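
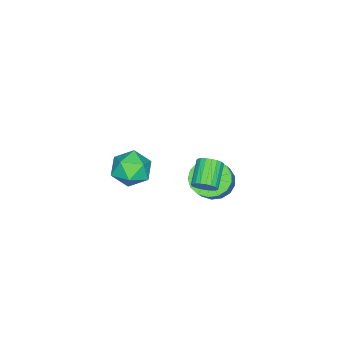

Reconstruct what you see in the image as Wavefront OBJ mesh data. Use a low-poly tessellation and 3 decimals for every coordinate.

v -2.213 -2.202 -1.792
v -1.262 -1.868 -2.293
v -1.518 -3.872 -1.587
v -0.567 -3.538 -2.088
v -0.834 -3.145 -1.068
v -1.264 -2.113 -1.195
v -1.516 -3.627 -2.685
v -1.946 -2.595 -2.812
v -0.832 -2.749 -2.845
v -0.41 -2.451 -1.845
v -2.37 -3.289 -2.035
v -1.948 -2.991 -1.035
v -3.67 0.475 -3.46
v -2.9 0.735 -4.156
v -1.859 1.024 -2.896
v -2.63 0.765 -2.2
v -3.136 1.18 -4.063
v -2.095 1.469 -2.803
v -3.495 1.463 -3.832
v -2.454 1.753 -2.572
v -3.894 1.52 -3.516
v -2.853 1.81 -2.256
v -4.241 1.338 -3.187
v -3.2 1.627 -1.927
v -4.458 0.958 -2.92
v -3.417 1.248 -1.66
v -4.495 0.468 -2.778
v -3.454 0.757 -1.517
v -4.342 -0.021 -2.791
v -3.301 0.268 -1.531
v -4.036 -0.396 -2.958
v -2.995 -0.107 -1.698
v -3.646 -0.572 -3.24
v -2.605 -0.282 -1.98
v -3.262 -0.507 -3.572
v -2.221 -0.218 -2.312
v -2.971 -0.218 -3.879
v -1.93 0.072 -2.619
v -2.84 0.231 -4.089
v -1.8 0.52 -2.829
v 2.388 2.914 2.512
v 2.662 3.11 3.032
v 1.506 2.823 3.749
v 1.232 2.626 3.228
v 2.553 3.327 2.944
v 1.397 3.039 3.66
v 2.416 3.472 2.78
v 1.26 3.184 3.497
v 2.274 3.52 2.571
v 1.118 3.233 3.288
v 2.152 3.464 2.351
v 0.996 3.177 3.068
v 2.07 3.313 2.159
v 0.914 3.025 2.876
v 2.043 3.092 2.028
v 0.888 2.805 2.745
v 2.076 2.841 1.98
v 0.921 2.554 2.697
v 2.163 2.602 2.025
v 1.008 2.315 2.742
v 2.289 2.417 2.153
v 1.133 2.13 2.87
v 2.432 2.318 2.344
v 1.276 2.031 3.061
v 2.567 2.322 2.563
v 1.411 2.035 3.28
v 2.671 2.429 2.774
v 1.515 2.141 3.491
v 2.726 2.619 2.939
v 1.571 2.331 3.656
v 2.723 2.86 3.03
v 1.567 2.572 3.747
f 1 12 6
f 1 6 2
f 1 2 8
f 1 8 11
f 1 11 12
f 2 6 10
f 6 12 5
f 12 11 3
f 11 8 7
f 8 2 9
f 4 10 5
f 4 5 3
f 4 3 7
f 4 7 9
f 4 9 10
f 5 10 6
f 3 5 12
f 7 3 11
f 9 7 8
f 10 9 2
f 14 13 17
f 14 17 15
f 15 17 18
f 15 18 16
f 17 13 19
f 17 19 18
f 18 19 20
f 18 20 16
f 19 13 21
f 19 21 20
f 20 21 22
f 20 22 16
f 21 13 23
f 21 23 22
f 22 23 24
f 22 24 16
f 23 13 25
f 23 25 24
f 24 25 26
f 24 26 16
f 25 13 27
f 25 27 26
f 26 27 28
f 26 28 16
f 27 13 29
f 27 29 28
f 28 29 30
f 28 30 16
f 29 13 31
f 29 31 30
f 30 31 32
f 30 32 16
f 31 13 33
f 31 33 32
f 32 33 34
f 32 34 16
f 33 13 35
f 33 35 34
f 34 35 36
f 34 36 16
f 35 13 37
f 35 37 36
f 36 37 38
f 36 38 16
f 37 13 39
f 37 39 38
f 38 39 40
f 38 40 16
f 39 13 14
f 39 14 40
f 40 14 15
f 40 15 16
f 42 41 45
f 42 45 43
f 43 45 46
f 43 46 44
f 45 41 47
f 45 47 46
f 46 47 48
f 46 48 44
f 47 41 49
f 47 49 48
f 48 49 50
f 48 50 44
f 49 41 51
f 49 51 50
f 50 51 52
f 50 52 44
f 51 41 53
f 51 53 52
f 52 53 54
f 52 54 44
f 53 41 55
f 53 55 54
f 54 55 56
f 54 56 44
f 55 41 57
f 55 57 56
f 56 57 58
f 56 58 44
f 57 41 59
f 57 59 58
f 58 59 60
f 58 60 44
f 59 41 61
f 59 61 60
f 60 61 62
f 60 62 44
f 61 41 63
f 61 63 62
f 62 63 64
f 62 64 44
f 63 41 65
f 63 65 64
f 64 65 66
f 64 66 44
f 65 41 67
f 65 67 66
f 66 67 68
f 66 68 44
f 67 41 69
f 67 69 68
f 68 69 70
f 68 70 44
f 69 41 71
f 69 71 70
f 70 71 72
f 70 72 44
f 71 41 42
f 71 42 72
f 72 42 43
f 72 43 44



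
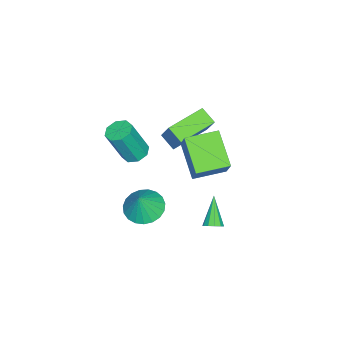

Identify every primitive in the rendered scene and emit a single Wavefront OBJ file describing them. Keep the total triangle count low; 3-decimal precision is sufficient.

v 1.297 4.257 0.89
v 0.005 3.176 2.092
v 2.31 4.819 2.483
v 1.018 3.737 3.686
v 2.302 2.883 0.734
v 1.01 1.801 1.937
v 3.315 3.444 2.328
v 2.023 2.363 3.53
v 1.023 3.529 -4.165
v 1.337 3.727 -3.773
v -0.203 3.111 -2.975
v 1.144 3.975 -3.885
v 0.904 4.053 -4.104
v 0.71 3.931 -4.346
v 0.636 3.655 -4.52
v 0.709 3.332 -4.558
v 0.903 3.084 -4.446
v 1.142 3.006 -4.227
v 1.336 3.128 -3.985
v 1.41 3.403 -3.811
v 3.652 0.922 -0.931
v 4.476 0.427 -1.329
v 4.268 0.898 0.371
v 4.589 0.842 -1.375
v 4.541 1.271 -1.344
v 4.339 1.639 -1.242
v 4.018 1.883 -1.086
v 3.634 1.962 -0.903
v 3.253 1.86 -0.725
v 2.941 1.596 -0.582
v 2.753 1.216 -0.5
v 2.719 0.785 -0.493
v 2.848 0.377 -0.561
v 3.115 0.064 -0.693
v 3.475 -0.101 -0.866
v 3.866 -0.089 -1.051
v 4.22 0.098 -1.214
v 0.785 -0.674 0.21
v 1.401 -0.265 0.179
v 1.932 -0.918 2.18
v 1.315 -1.326 2.21
v 0.961 0.022 0.39
v 1.492 -0.631 2.39
v 0.417 -0.098 0.495
v 0.948 -0.751 2.495
v 0.089 -0.555 0.433
v 0.62 -1.208 2.433
v 0.168 -1.082 0.24
v 0.699 -1.735 2.241
v 0.608 -1.369 0.03
v 1.139 -2.022 2.03
v 1.152 -1.249 -0.075
v 1.683 -1.902 1.925
v 1.48 -0.792 -0.013
v 2.011 -1.445 1.987
v -3.011 1.672 -0.573
v -3.387 0.872 -0.025
v -2.291 2.355 0.916
v -2.666 1.555 1.465
v -1.194 0.565 -0.945
v -1.569 -0.235 -0.396
v -0.473 1.248 0.545
v -0.849 0.448 1.093
f 2 4 1
f 5 2 1
f 1 4 3
f 3 5 1
f 2 8 4
f 6 2 5
f 6 8 2
f 4 8 3
f 7 5 3
f 3 8 7
f 7 6 5
f 8 6 7
f 10 9 12
f 10 12 11
f 12 9 13
f 12 13 11
f 13 9 14
f 13 14 11
f 14 9 15
f 14 15 11
f 15 9 16
f 15 16 11
f 16 9 17
f 16 17 11
f 17 9 18
f 17 18 11
f 18 9 19
f 18 19 11
f 19 9 20
f 19 20 11
f 20 9 10
f 20 10 11
f 22 21 24
f 22 24 23
f 24 21 25
f 24 25 23
f 25 21 26
f 25 26 23
f 26 21 27
f 26 27 23
f 27 21 28
f 27 28 23
f 28 21 29
f 28 29 23
f 29 21 30
f 29 30 23
f 30 21 31
f 30 31 23
f 31 21 32
f 31 32 23
f 32 21 33
f 32 33 23
f 33 21 34
f 33 34 23
f 34 21 35
f 34 35 23
f 35 21 36
f 35 36 23
f 36 21 37
f 36 37 23
f 37 21 22
f 37 22 23
f 39 38 42
f 39 42 40
f 40 42 43
f 40 43 41
f 42 38 44
f 42 44 43
f 43 44 45
f 43 45 41
f 44 38 46
f 44 46 45
f 45 46 47
f 45 47 41
f 46 38 48
f 46 48 47
f 47 48 49
f 47 49 41
f 48 38 50
f 48 50 49
f 49 50 51
f 49 51 41
f 50 38 52
f 50 52 51
f 51 52 53
f 51 53 41
f 52 38 54
f 52 54 53
f 53 54 55
f 53 55 41
f 54 38 39
f 54 39 55
f 55 39 40
f 55 40 41
f 57 59 56
f 60 57 56
f 56 59 58
f 58 60 56
f 57 63 59
f 61 57 60
f 61 63 57
f 59 63 58
f 62 60 58
f 58 63 62
f 62 61 60
f 63 61 62



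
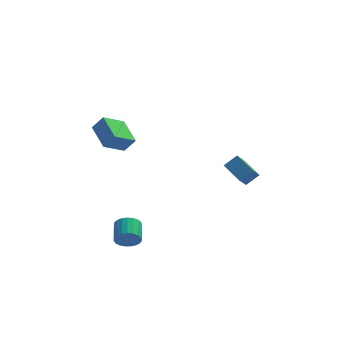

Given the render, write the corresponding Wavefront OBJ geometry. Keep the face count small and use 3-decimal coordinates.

v -2.771 -4.297 -3.94
v -2.368 -4.057 -4.474
v -2.447 -2.944 -4.034
v -2.849 -3.183 -3.5
v -2.64 -4.032 -4.586
v -2.719 -2.919 -4.146
v -2.935 -4.053 -4.586
v -3.014 -2.939 -4.146
v -3.201 -4.116 -4.475
v -3.28 -3.002 -4.035
v -3.393 -4.21 -4.271
v -3.472 -3.096 -3.831
v -3.477 -4.319 -4.01
v -3.556 -3.206 -3.57
v -3.439 -4.424 -3.737
v -3.518 -3.311 -3.297
v -3.285 -4.508 -3.499
v -3.364 -3.394 -3.059
v -3.043 -4.554 -3.337
v -3.122 -3.441 -2.897
v -2.753 -4.557 -3.279
v -2.832 -3.443 -2.839
v -2.467 -4.514 -3.336
v -2.545 -3.4 -2.896
v -2.233 -4.434 -3.497
v -2.311 -3.32 -3.057
v -2.092 -4.33 -3.735
v -2.17 -3.216 -3.295
v -2.068 -4.22 -4.008
v -2.147 -3.106 -3.568
v -2.166 -4.124 -4.27
v -2.245 -3.01 -3.83
v -4.165 -1.697 1.324
v -3.575 -1.73 2.093
v -4.876 -0.278 1.932
v -4.286 -0.311 2.701
v -3.174 -0.889 0.599
v -2.584 -0.922 1.368
v -3.885 0.53 1.207
v -3.295 0.497 1.976
v 1.835 3.346 -2.858
v 2.54 3.632 -2.239
v 2.194 3.849 -3.499
v 2.899 4.135 -2.88
v 2.701 2.165 -3.3
v 3.406 2.451 -2.681
v 3.06 2.668 -3.941
v 3.765 2.954 -3.322
f 2 1 5
f 2 5 3
f 3 5 6
f 3 6 4
f 5 1 7
f 5 7 6
f 6 7 8
f 6 8 4
f 7 1 9
f 7 9 8
f 8 9 10
f 8 10 4
f 9 1 11
f 9 11 10
f 10 11 12
f 10 12 4
f 11 1 13
f 11 13 12
f 12 13 14
f 12 14 4
f 13 1 15
f 13 15 14
f 14 15 16
f 14 16 4
f 15 1 17
f 15 17 16
f 16 17 18
f 16 18 4
f 17 1 19
f 17 19 18
f 18 19 20
f 18 20 4
f 19 1 21
f 19 21 20
f 20 21 22
f 20 22 4
f 21 1 23
f 21 23 22
f 22 23 24
f 22 24 4
f 23 1 25
f 23 25 24
f 24 25 26
f 24 26 4
f 25 1 27
f 25 27 26
f 26 27 28
f 26 28 4
f 27 1 29
f 27 29 28
f 28 29 30
f 28 30 4
f 29 1 31
f 29 31 30
f 30 31 32
f 30 32 4
f 31 1 2
f 31 2 32
f 32 2 3
f 32 3 4
f 34 36 33
f 37 34 33
f 33 36 35
f 35 37 33
f 34 40 36
f 38 34 37
f 38 40 34
f 36 40 35
f 39 37 35
f 35 40 39
f 39 38 37
f 40 38 39
f 42 44 41
f 45 42 41
f 41 44 43
f 43 45 41
f 42 48 44
f 46 42 45
f 46 48 42
f 44 48 43
f 47 45 43
f 43 48 47
f 47 46 45
f 48 46 47



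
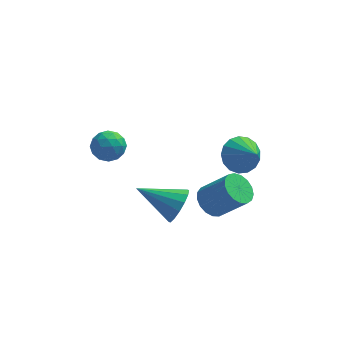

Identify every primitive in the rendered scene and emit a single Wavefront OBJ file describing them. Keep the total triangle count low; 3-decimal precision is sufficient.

v 0.813 -1.192 -4.098
v 1.469 -1.029 -4.661
v 2.722 -1.385 -3.306
v 2.067 -1.548 -2.742
v 1.389 -0.653 -4.488
v 2.642 -1.009 -3.133
v 1.177 -0.401 -4.226
v 2.43 -0.757 -2.871
v 0.882 -0.33 -3.934
v 2.135 -0.686 -2.579
v 0.571 -0.457 -3.68
v 1.824 -0.813 -2.325
v 0.315 -0.752 -3.521
v 1.568 -1.108 -2.166
v 0.174 -1.147 -3.495
v 1.427 -1.503 -2.139
v 0.179 -1.554 -3.606
v 1.432 -1.91 -2.251
v 0.33 -1.877 -3.83
v 1.583 -2.233 -2.475
v 0.591 -2.043 -4.116
v 1.844 -2.399 -2.76
v 0.903 -2.015 -4.397
v 2.157 -2.371 -3.042
v 1.195 -1.798 -4.61
v 2.448 -2.154 -3.254
v 1.399 -1.442 -4.705
v 2.652 -1.798 -3.35
v -4.164 -1.501 -0.496
v -3.777 -0.927 0.017
v -3.743 -2.533 0.343
v -3.356 -1.959 0.856
v -4.216 -1.986 0.811
v -4.477 -1.348 0.293
v -3.043 -2.112 0.067
v -3.304 -1.474 -0.451
v -3.084 -1.304 0.365
v -3.809 -1.226 0.825
v -3.711 -2.234 -0.465
v -4.436 -2.156 -0.005
v -4.008 -1.123 -0.313
v -3.512 -2.337 0.673
v -4.018 -2.353 0.647
v -3.791 -2.015 0.948
v -4.419 -1.371 -0.151
v -4.191 -1.033 0.151
v -4.45 -1.656 0.618
v -3.329 -2.427 0.209
v -3.101 -2.089 0.511
v -3.729 -1.445 -0.588
v -3.502 -1.107 -0.287
v -3.07 -1.804 -0.258
v -3.373 -1.007 0.193
v -3.125 -1.614 0.686
v -2.941 -1.704 0.222
v -3.095 -1.329 -0.082
v -3.799 -0.961 0.463
v -3.551 -1.568 0.956
v -4.057 -1.584 0.93
v -4.21 -1.209 0.625
v -3.392 -1.183 0.668
v -3.969 -1.892 -0.596
v -3.721 -2.499 -0.103
v -3.31 -2.251 -0.265
v -3.463 -1.876 -0.57
v -4.395 -1.846 -0.326
v -4.147 -2.453 0.167
v -4.425 -2.131 0.442
v -4.579 -1.756 0.138
v -4.128 -2.277 -0.308
v 2.082 1.612 -3.132
v 2.758 2.354 -2.858
v 2.838 0.568 -2.168
v 2.391 2.397 -2.524
v 1.954 2.261 -2.329
v 1.546 1.976 -2.318
v 1.261 1.607 -2.494
v 1.164 1.24 -2.816
v 1.277 0.958 -3.21
v 1.575 0.826 -3.587
v 1.989 0.874 -3.859
v 2.424 1.092 -3.965
v 2.781 1.428 -3.88
v 2.978 1.807 -3.623
v 2.97 2.141 -3.255
v -0.551 -3.324 -2.491
v -0.125 -2.901 -1.728
v -2.449 -3.036 -1.589
v -0.22 -2.526 -2.048
v -0.404 -2.365 -2.487
v -0.628 -2.461 -2.926
v -0.83 -2.787 -3.249
v -0.958 -3.258 -3.369
v -0.977 -3.746 -3.253
v -0.882 -4.121 -2.933
v -0.698 -4.283 -2.494
v -0.475 -4.187 -2.055
v -0.272 -3.86 -1.732
v -0.144 -3.39 -1.613
f 2 1 5
f 2 5 3
f 3 5 6
f 3 6 4
f 5 1 7
f 5 7 6
f 6 7 8
f 6 8 4
f 7 1 9
f 7 9 8
f 8 9 10
f 8 10 4
f 9 1 11
f 9 11 10
f 10 11 12
f 10 12 4
f 11 1 13
f 11 13 12
f 12 13 14
f 12 14 4
f 13 1 15
f 13 15 14
f 14 15 16
f 14 16 4
f 15 1 17
f 15 17 16
f 16 17 18
f 16 18 4
f 17 1 19
f 17 19 18
f 18 19 20
f 18 20 4
f 19 1 21
f 19 21 20
f 20 21 22
f 20 22 4
f 21 1 23
f 21 23 22
f 22 23 24
f 22 24 4
f 23 1 25
f 23 25 24
f 24 25 26
f 24 26 4
f 25 1 27
f 25 27 26
f 26 27 28
f 26 28 4
f 27 1 2
f 27 2 28
f 28 2 3
f 28 3 4
f 29 66 45
f 66 40 69
f 45 69 34
f 66 69 45
f 29 45 41
f 45 34 46
f 41 46 30
f 45 46 41
f 29 41 50
f 41 30 51
f 50 51 36
f 41 51 50
f 29 50 62
f 50 36 65
f 62 65 39
f 50 65 62
f 29 62 66
f 62 39 70
f 66 70 40
f 62 70 66
f 30 46 57
f 46 34 60
f 57 60 38
f 46 60 57
f 34 69 47
f 69 40 68
f 47 68 33
f 69 68 47
f 40 70 67
f 70 39 63
f 67 63 31
f 70 63 67
f 39 65 64
f 65 36 52
f 64 52 35
f 65 52 64
f 36 51 56
f 51 30 53
f 56 53 37
f 51 53 56
f 32 58 44
f 58 38 59
f 44 59 33
f 58 59 44
f 32 44 42
f 44 33 43
f 42 43 31
f 44 43 42
f 32 42 49
f 42 31 48
f 49 48 35
f 42 48 49
f 32 49 54
f 49 35 55
f 54 55 37
f 49 55 54
f 32 54 58
f 54 37 61
f 58 61 38
f 54 61 58
f 33 59 47
f 59 38 60
f 47 60 34
f 59 60 47
f 31 43 67
f 43 33 68
f 67 68 40
f 43 68 67
f 35 48 64
f 48 31 63
f 64 63 39
f 48 63 64
f 37 55 56
f 55 35 52
f 56 52 36
f 55 52 56
f 38 61 57
f 61 37 53
f 57 53 30
f 61 53 57
f 72 71 74
f 72 74 73
f 74 71 75
f 74 75 73
f 75 71 76
f 75 76 73
f 76 71 77
f 76 77 73
f 77 71 78
f 77 78 73
f 78 71 79
f 78 79 73
f 79 71 80
f 79 80 73
f 80 71 81
f 80 81 73
f 81 71 82
f 81 82 73
f 82 71 83
f 82 83 73
f 83 71 84
f 83 84 73
f 84 71 85
f 84 85 73
f 85 71 72
f 85 72 73
f 87 86 89
f 87 89 88
f 89 86 90
f 89 90 88
f 90 86 91
f 90 91 88
f 91 86 92
f 91 92 88
f 92 86 93
f 92 93 88
f 93 86 94
f 93 94 88
f 94 86 95
f 94 95 88
f 95 86 96
f 95 96 88
f 96 86 97
f 96 97 88
f 97 86 98
f 97 98 88
f 98 86 99
f 98 99 88
f 99 86 87
f 99 87 88



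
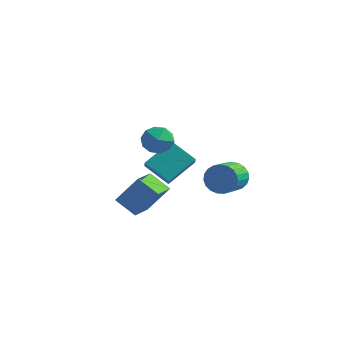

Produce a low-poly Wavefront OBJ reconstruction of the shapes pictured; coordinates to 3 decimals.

v 1.282 1.041 -1.863
v 1.828 1.342 -1.187
v 1.945 -0.139 -0.621
v 1.398 -0.441 -1.297
v 1.481 1.375 -1.03
v 1.598 -0.106 -0.463
v 1.1 1.35 -1.016
v 1.216 -0.131 -0.45
v 0.75 1.272 -1.149
v 0.866 -0.209 -0.583
v 0.492 1.153 -1.406
v 0.608 -0.328 -0.839
v 0.37 1.016 -1.741
v 0.487 -0.465 -1.175
v 0.406 0.882 -2.098
v 0.523 -0.599 -1.531
v 0.594 0.776 -2.414
v 0.71 -0.705 -1.847
v 0.9 0.715 -2.635
v 1.017 -0.766 -2.068
v 1.273 0.711 -2.722
v 1.389 -0.77 -2.156
v 1.647 0.764 -2.661
v 1.763 -0.717 -2.095
v 1.957 0.865 -2.462
v 2.074 -0.617 -1.896
v 2.152 0.996 -2.16
v 2.268 -0.486 -1.593
v 2.195 1.134 -1.806
v 2.312 -0.347 -1.239
v 2.081 1.257 -1.462
v 2.197 -0.224 -0.895
v -2.16 -4.686 -1.623
v -1.205 -4.101 -0.151
v -2.385 -3.103 -2.106
v -1.43 -2.518 -0.633
v -1.01 -4.742 -2.347
v -0.055 -4.157 -0.874
v -1.235 -3.159 -2.829
v -0.28 -2.574 -1.357
v -1.122 -1.125 0.496
v -0.655 -1.453 1.303
v -2.525 -1.547 1.137
v -2.058 -1.875 1.944
v -2.089 -0.906 1.751
v -1.222 -0.645 1.354
v -1.958 -2.355 1.086
v -1.091 -2.094 0.689
v -1.171 -2.213 1.667
v -1.253 -1.318 2.078
v -1.927 -1.682 0.362
v -2.009 -0.787 0.773
v -3.001 2.112 -4.181
v -4.47 2.156 -3.231
v -2.25 3.638 -3.091
v -3.719 3.682 -2.141
v -2.581 1.418 -3.499
v -4.05 1.462 -2.549
v -1.83 2.944 -2.409
v -3.299 2.988 -1.459
f 2 1 5
f 2 5 3
f 3 5 6
f 3 6 4
f 5 1 7
f 5 7 6
f 6 7 8
f 6 8 4
f 7 1 9
f 7 9 8
f 8 9 10
f 8 10 4
f 9 1 11
f 9 11 10
f 10 11 12
f 10 12 4
f 11 1 13
f 11 13 12
f 12 13 14
f 12 14 4
f 13 1 15
f 13 15 14
f 14 15 16
f 14 16 4
f 15 1 17
f 15 17 16
f 16 17 18
f 16 18 4
f 17 1 19
f 17 19 18
f 18 19 20
f 18 20 4
f 19 1 21
f 19 21 20
f 20 21 22
f 20 22 4
f 21 1 23
f 21 23 22
f 22 23 24
f 22 24 4
f 23 1 25
f 23 25 24
f 24 25 26
f 24 26 4
f 25 1 27
f 25 27 26
f 26 27 28
f 26 28 4
f 27 1 29
f 27 29 28
f 28 29 30
f 28 30 4
f 29 1 31
f 29 31 30
f 30 31 32
f 30 32 4
f 31 1 2
f 31 2 32
f 32 2 3
f 32 3 4
f 34 36 33
f 37 34 33
f 33 36 35
f 35 37 33
f 34 40 36
f 38 34 37
f 38 40 34
f 36 40 35
f 39 37 35
f 35 40 39
f 39 38 37
f 40 38 39
f 41 52 46
f 41 46 42
f 41 42 48
f 41 48 51
f 41 51 52
f 42 46 50
f 46 52 45
f 52 51 43
f 51 48 47
f 48 42 49
f 44 50 45
f 44 45 43
f 44 43 47
f 44 47 49
f 44 49 50
f 45 50 46
f 43 45 52
f 47 43 51
f 49 47 48
f 50 49 42
f 54 56 53
f 57 54 53
f 53 56 55
f 55 57 53
f 54 60 56
f 58 54 57
f 58 60 54
f 56 60 55
f 59 57 55
f 55 60 59
f 59 58 57
f 60 58 59



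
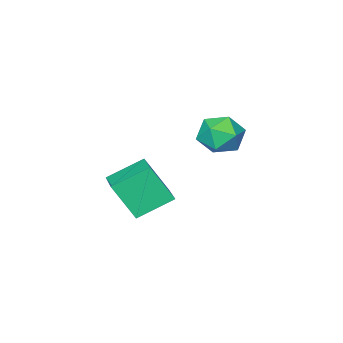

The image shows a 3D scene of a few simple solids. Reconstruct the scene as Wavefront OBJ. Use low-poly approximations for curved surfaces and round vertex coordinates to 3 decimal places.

v -0.142 2.989 0.046
v -1.265 3.506 0.703
v 0.61 4.163 0.407
v -0.513 4.68 1.064
v 0.293 2.32 1.316
v -0.83 2.837 1.973
v 1.045 3.494 1.677
v -0.078 4.011 2.334
v -3.423 4.24 2.676
v -2.874 3.626 2.93
v -4.086 3.314 1.87
v -3.537 2.7 2.124
v -4.108 3.025 2.682
v -3.698 3.597 3.18
v -3.262 3.343 1.62
v -2.852 3.915 2.118
v -2.774 3.072 2.276
v -3.297 2.874 2.933
v -3.663 4.066 1.867
v -4.186 3.868 2.524
f 2 4 1
f 5 2 1
f 1 4 3
f 3 5 1
f 2 8 4
f 6 2 5
f 6 8 2
f 4 8 3
f 7 5 3
f 3 8 7
f 7 6 5
f 8 6 7
f 9 20 14
f 9 14 10
f 9 10 16
f 9 16 19
f 9 19 20
f 10 14 18
f 14 20 13
f 20 19 11
f 19 16 15
f 16 10 17
f 12 18 13
f 12 13 11
f 12 11 15
f 12 15 17
f 12 17 18
f 13 18 14
f 11 13 20
f 15 11 19
f 17 15 16
f 18 17 10



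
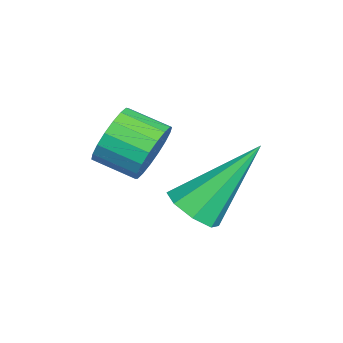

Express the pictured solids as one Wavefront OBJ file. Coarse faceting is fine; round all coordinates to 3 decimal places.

v 1.515 -1.779 -2.179
v 1.913 -1.667 -1.566
v 1.643 -2.569 -1.227
v 1.245 -2.681 -1.841
v 1.617 -1.548 -1.484
v 1.347 -2.45 -1.145
v 1.301 -1.475 -1.54
v 1.031 -2.376 -1.201
v 1.027 -1.462 -1.722
v 0.758 -2.363 -1.384
v 0.85 -1.512 -1.996
v 0.58 -2.413 -1.657
v 0.804 -1.614 -2.305
v 0.535 -2.516 -1.966
v 0.9 -1.75 -2.59
v 0.63 -2.651 -2.251
v 1.117 -1.891 -2.793
v 0.847 -2.793 -2.454
v 1.413 -2.01 -2.875
v 1.143 -2.912 -2.536
v 1.729 -2.084 -2.819
v 1.459 -2.985 -2.48
v 2.002 -2.097 -2.636
v 1.733 -2.998 -2.298
v 2.18 -2.047 -2.363
v 1.91 -2.948 -2.024
v 2.225 -1.944 -2.054
v 1.956 -2.846 -1.715
v 2.13 -1.809 -1.769
v 1.86 -2.71 -1.43
v 1.937 -0.97 -3.516
v 2.328 -1.311 -3.092
v 1.363 0.33 -1.944
v 2.577 -0.925 -3.32
v 2.45 -0.565 -3.664
v 2.024 -0.443 -3.921
v 1.547 -0.629 -3.941
v 1.298 -1.015 -3.712
v 1.424 -1.375 -3.369
v 1.851 -1.497 -3.112
f 2 1 5
f 2 5 3
f 3 5 6
f 3 6 4
f 5 1 7
f 5 7 6
f 6 7 8
f 6 8 4
f 7 1 9
f 7 9 8
f 8 9 10
f 8 10 4
f 9 1 11
f 9 11 10
f 10 11 12
f 10 12 4
f 11 1 13
f 11 13 12
f 12 13 14
f 12 14 4
f 13 1 15
f 13 15 14
f 14 15 16
f 14 16 4
f 15 1 17
f 15 17 16
f 16 17 18
f 16 18 4
f 17 1 19
f 17 19 18
f 18 19 20
f 18 20 4
f 19 1 21
f 19 21 20
f 20 21 22
f 20 22 4
f 21 1 23
f 21 23 22
f 22 23 24
f 22 24 4
f 23 1 25
f 23 25 24
f 24 25 26
f 24 26 4
f 25 1 27
f 25 27 26
f 26 27 28
f 26 28 4
f 27 1 29
f 27 29 28
f 28 29 30
f 28 30 4
f 29 1 2
f 29 2 30
f 30 2 3
f 30 3 4
f 32 31 34
f 32 34 33
f 34 31 35
f 34 35 33
f 35 31 36
f 35 36 33
f 36 31 37
f 36 37 33
f 37 31 38
f 37 38 33
f 38 31 39
f 38 39 33
f 39 31 40
f 39 40 33
f 40 31 32
f 40 32 33



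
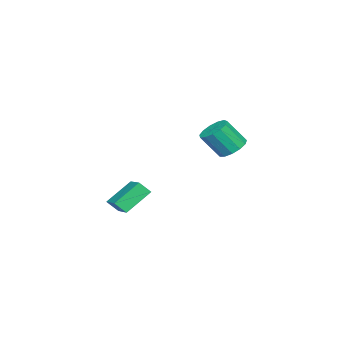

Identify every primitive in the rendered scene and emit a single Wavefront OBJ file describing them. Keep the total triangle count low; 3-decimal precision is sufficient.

v -3.632 3.238 0.434
v -3.086 2.754 -0.076
v -2.601 1.858 1.297
v -3.148 2.342 1.806
v -2.818 3.146 0.086
v -2.333 2.25 1.459
v -2.809 3.568 0.358
v -2.324 2.671 1.731
v -3.061 3.884 0.654
v -2.576 2.988 2.027
v -3.495 3.996 0.88
v -3.01 3.099 2.253
v -3.972 3.867 0.964
v -3.487 2.97 2.337
v -4.341 3.539 0.88
v -3.857 2.642 2.253
v -4.486 3.115 0.654
v -4.001 2.218 2.027
v -4.359 2.73 0.358
v -3.874 1.833 1.731
v -4.002 2.507 0.086
v -3.517 1.61 1.459
v -3.527 2.516 -0.075
v -3.042 1.619 1.297
v 1.328 0.499 -1.269
v 1.542 -0.054 -0.659
v 2.562 1.569 -0.731
v 2.776 1.017 -0.122
v 2.484 -0.277 -2.378
v 2.698 -0.829 -1.769
v 3.718 0.794 -1.841
v 3.932 0.241 -1.231
f 2 1 5
f 2 5 3
f 3 5 6
f 3 6 4
f 5 1 7
f 5 7 6
f 6 7 8
f 6 8 4
f 7 1 9
f 7 9 8
f 8 9 10
f 8 10 4
f 9 1 11
f 9 11 10
f 10 11 12
f 10 12 4
f 11 1 13
f 11 13 12
f 12 13 14
f 12 14 4
f 13 1 15
f 13 15 14
f 14 15 16
f 14 16 4
f 15 1 17
f 15 17 16
f 16 17 18
f 16 18 4
f 17 1 19
f 17 19 18
f 18 19 20
f 18 20 4
f 19 1 21
f 19 21 20
f 20 21 22
f 20 22 4
f 21 1 23
f 21 23 22
f 22 23 24
f 22 24 4
f 23 1 2
f 23 2 24
f 24 2 3
f 24 3 4
f 26 28 25
f 29 26 25
f 25 28 27
f 27 29 25
f 26 32 28
f 30 26 29
f 30 32 26
f 28 32 27
f 31 29 27
f 27 32 31
f 31 30 29
f 32 30 31



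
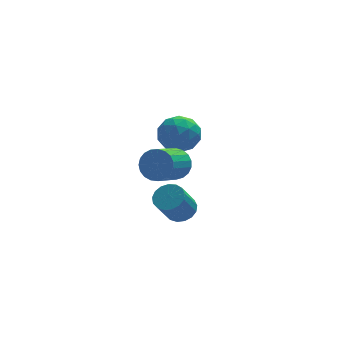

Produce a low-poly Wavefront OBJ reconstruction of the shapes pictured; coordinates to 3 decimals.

v -0.1 -2.583 0.085
v 0.508 -2.447 0.464
v -0.152 -3.04 1.735
v -0.76 -3.177 1.355
v 0.319 -2.155 0.502
v -0.341 -2.749 1.773
v 0.034 -1.962 0.444
v -0.626 -2.556 1.715
v -0.282 -1.911 0.304
v -0.942 -2.505 1.575
v -0.556 -2.014 0.113
v -1.216 -2.608 1.384
v -0.726 -2.248 -0.084
v -1.386 -2.841 1.187
v -0.752 -2.558 -0.242
v -1.412 -3.151 1.029
v -0.629 -2.874 -0.326
v -1.289 -3.467 0.945
v -0.385 -3.124 -0.315
v -1.045 -3.717 0.955
v -0.075 -3.249 -0.213
v -0.735 -3.843 1.057
v 0.229 -3.222 -0.043
v -0.431 -3.816 1.228
v 0.457 -3.049 0.157
v -0.203 -3.643 1.427
v 0.558 -2.769 0.34
v -0.102 -3.363 1.61
v 0.315 3.244 1.669
v 1.339 3.209 1.951
v 0.461 1.691 0.949
v 1.485 1.656 1.231
v 0.727 1.604 1.973
v 0.637 2.563 2.418
v 1.163 2.337 0.482
v 1.073 3.296 0.927
v 1.863 2.648 1.217
v 1.593 2.195 2.139
v 0.207 2.705 0.761
v -0.063 2.252 1.683
v 0.814 3.363 1.874
v 0.986 1.537 1.026
v 0.54 1.506 1.463
v 1.142 1.486 1.629
v 0.402 2.983 2.148
v 1.003 2.963 2.314
v 0.644 2.019 2.327
v 0.797 1.937 0.586
v 1.398 1.917 0.752
v 0.658 3.414 1.271
v 1.26 3.394 1.437
v 1.156 2.881 0.573
v 1.724 3.013 1.608
v 1.809 2.1 1.184
v 1.621 2.5 0.744
v 1.568 3.064 1.006
v 1.565 2.747 2.15
v 1.651 1.834 1.726
v 1.206 1.803 2.163
v 1.153 2.367 2.424
v 1.873 2.417 1.718
v 0.149 3.066 1.174
v 0.235 2.153 0.75
v 0.647 2.533 0.476
v 0.594 3.097 0.737
v -0.009 2.8 1.716
v 0.076 1.887 1.292
v 0.232 1.836 1.894
v 0.179 2.4 2.156
v -0.073 2.483 1.182
v 0.201 0.2 1.05
v 0.794 0.069 1.645
v -0.228 -1.012 2.425
v -0.821 -0.88 1.83
v 0.612 0.34 1.781
v -0.41 -0.741 2.561
v 0.359 0.586 1.791
v -0.663 -0.495 2.571
v 0.078 0.766 1.672
v -0.944 -0.315 2.453
v -0.181 0.848 1.447
v -1.203 -0.233 2.227
v -0.374 0.818 1.152
v -1.396 -0.263 1.932
v -0.468 0.681 0.84
v -1.49 -0.4 1.62
v -0.446 0.461 0.564
v -1.468 -0.62 1.344
v -0.312 0.196 0.372
v -1.334 -0.885 1.152
v -0.089 -0.068 0.297
v -1.112 -1.149 1.078
v 0.183 -0.286 0.353
v -0.839 -1.367 1.133
v 0.459 -0.42 0.529
v -0.563 -1.501 1.309
v 0.69 -0.446 0.795
v -0.332 -1.527 1.575
v 0.837 -0.361 1.105
v -0.185 -1.442 1.885
v 0.874 -0.179 1.406
v -0.149 -1.26 2.186
f 2 1 5
f 2 5 3
f 3 5 6
f 3 6 4
f 5 1 7
f 5 7 6
f 6 7 8
f 6 8 4
f 7 1 9
f 7 9 8
f 8 9 10
f 8 10 4
f 9 1 11
f 9 11 10
f 10 11 12
f 10 12 4
f 11 1 13
f 11 13 12
f 12 13 14
f 12 14 4
f 13 1 15
f 13 15 14
f 14 15 16
f 14 16 4
f 15 1 17
f 15 17 16
f 16 17 18
f 16 18 4
f 17 1 19
f 17 19 18
f 18 19 20
f 18 20 4
f 19 1 21
f 19 21 20
f 20 21 22
f 20 22 4
f 21 1 23
f 21 23 22
f 22 23 24
f 22 24 4
f 23 1 25
f 23 25 24
f 24 25 26
f 24 26 4
f 25 1 27
f 25 27 26
f 26 27 28
f 26 28 4
f 27 1 2
f 27 2 28
f 28 2 3
f 28 3 4
f 29 66 45
f 66 40 69
f 45 69 34
f 66 69 45
f 29 45 41
f 45 34 46
f 41 46 30
f 45 46 41
f 29 41 50
f 41 30 51
f 50 51 36
f 41 51 50
f 29 50 62
f 50 36 65
f 62 65 39
f 50 65 62
f 29 62 66
f 62 39 70
f 66 70 40
f 62 70 66
f 30 46 57
f 46 34 60
f 57 60 38
f 46 60 57
f 34 69 47
f 69 40 68
f 47 68 33
f 69 68 47
f 40 70 67
f 70 39 63
f 67 63 31
f 70 63 67
f 39 65 64
f 65 36 52
f 64 52 35
f 65 52 64
f 36 51 56
f 51 30 53
f 56 53 37
f 51 53 56
f 32 58 44
f 58 38 59
f 44 59 33
f 58 59 44
f 32 44 42
f 44 33 43
f 42 43 31
f 44 43 42
f 32 42 49
f 42 31 48
f 49 48 35
f 42 48 49
f 32 49 54
f 49 35 55
f 54 55 37
f 49 55 54
f 32 54 58
f 54 37 61
f 58 61 38
f 54 61 58
f 33 59 47
f 59 38 60
f 47 60 34
f 59 60 47
f 31 43 67
f 43 33 68
f 67 68 40
f 43 68 67
f 35 48 64
f 48 31 63
f 64 63 39
f 48 63 64
f 37 55 56
f 55 35 52
f 56 52 36
f 55 52 56
f 38 61 57
f 61 37 53
f 57 53 30
f 61 53 57
f 72 71 75
f 72 75 73
f 73 75 76
f 73 76 74
f 75 71 77
f 75 77 76
f 76 77 78
f 76 78 74
f 77 71 79
f 77 79 78
f 78 79 80
f 78 80 74
f 79 71 81
f 79 81 80
f 80 81 82
f 80 82 74
f 81 71 83
f 81 83 82
f 82 83 84
f 82 84 74
f 83 71 85
f 83 85 84
f 84 85 86
f 84 86 74
f 85 71 87
f 85 87 86
f 86 87 88
f 86 88 74
f 87 71 89
f 87 89 88
f 88 89 90
f 88 90 74
f 89 71 91
f 89 91 90
f 90 91 92
f 90 92 74
f 91 71 93
f 91 93 92
f 92 93 94
f 92 94 74
f 93 71 95
f 93 95 94
f 94 95 96
f 94 96 74
f 95 71 97
f 95 97 96
f 96 97 98
f 96 98 74
f 97 71 99
f 97 99 98
f 98 99 100
f 98 100 74
f 99 71 101
f 99 101 100
f 100 101 102
f 100 102 74
f 101 71 72
f 101 72 102
f 102 72 73
f 102 73 74



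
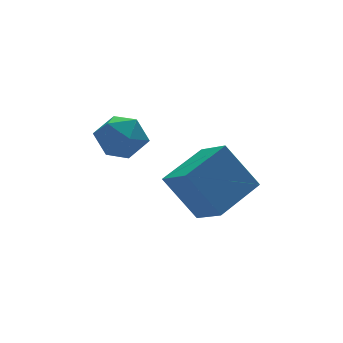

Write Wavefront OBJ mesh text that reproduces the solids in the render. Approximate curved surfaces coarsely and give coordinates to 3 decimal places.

v 0.551 0.631 -1.371
v 1.379 0.288 -1.94
v -0.459 -0.528 -2.14
v 0.369 -0.871 -2.709
v 0.334 -1.049 -1.663
v 0.958 -0.332 -1.188
v -0.038 0.092 -2.892
v 0.586 0.809 -2.417
v 1.015 -0.045 -2.881
v 1.245 -0.75 -2.121
v -0.325 0.51 -1.959
v -0.095 -0.195 -1.199
v 0.655 -2.805 -2.842
v 0.868 -4.073 -2.089
v 2.542 -2.122 -2.226
v 2.756 -3.39 -1.473
v 1.524 -3.67 -4.547
v 1.738 -4.938 -3.794
v 3.412 -2.987 -3.931
v 3.625 -4.255 -3.178
f 1 12 6
f 1 6 2
f 1 2 8
f 1 8 11
f 1 11 12
f 2 6 10
f 6 12 5
f 12 11 3
f 11 8 7
f 8 2 9
f 4 10 5
f 4 5 3
f 4 3 7
f 4 7 9
f 4 9 10
f 5 10 6
f 3 5 12
f 7 3 11
f 9 7 8
f 10 9 2
f 14 16 13
f 17 14 13
f 13 16 15
f 15 17 13
f 14 20 16
f 18 14 17
f 18 20 14
f 16 20 15
f 19 17 15
f 15 20 19
f 19 18 17
f 20 18 19



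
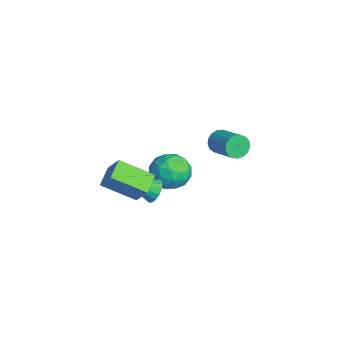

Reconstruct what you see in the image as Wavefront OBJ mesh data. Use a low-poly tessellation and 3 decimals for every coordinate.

v -0.937 1.288 -0.71
v -0.235 0.781 -1.539
v -1.725 -0.441 -0.321
v -1.023 -0.948 -1.15
v -0.543 -0.523 -0.137
v -0.056 0.546 -0.378
v -1.904 -0.206 -1.482
v -1.417 0.863 -1.723
v -0.833 -0.142 -2.017
v 0.008 -0.337 -1.185
v -1.968 0.677 -0.675
v -1.127 0.482 0.157
v -0.517 1.186 -1.159
v -1.443 -0.846 -0.701
v -1.161 -0.596 -0.106
v -0.748 -0.894 -0.593
v -0.412 1.048 -0.476
v 0.001 0.75 -0.964
v -0.18 -0.016 -0.139
v -1.961 -0.41 -0.896
v -1.548 -0.708 -1.384
v -1.212 1.234 -1.267
v -0.799 0.936 -1.754
v -1.78 0.356 -1.721
v -0.456 0.346 -1.927
v -0.918 -0.67 -1.698
v -1.436 -0.234 -1.893
v -1.15 0.394 -2.035
v 0.039 0.231 -1.438
v -0.424 -0.785 -1.209
v -0.142 -0.535 -0.614
v 0.144 0.093 -0.755
v -0.312 -0.312 -1.719
v -1.536 1.125 -0.651
v -1.999 0.109 -0.422
v -2.104 0.247 -1.105
v -1.818 0.875 -1.246
v -1.042 1.01 -0.162
v -1.504 -0.006 0.067
v -0.81 -0.054 0.175
v -0.524 0.574 0.033
v -1.648 0.652 -0.141
v 1.318 -1.741 0.426
v 0.681 -3.447 1.432
v 2.117 -1.35 1.596
v 1.481 -3.056 2.602
v 2.279 -2.364 -0.022
v 1.643 -4.07 0.984
v 3.079 -1.973 1.148
v 2.442 -3.679 2.154
v -2.549 3.254 -0.328
v -2.179 2.851 -0.855
v -0.642 3.402 -0.2
v -1.011 3.806 0.328
v -2.228 3.175 -1.012
v -0.691 3.727 -0.357
v -2.351 3.517 -1.013
v -0.814 4.069 -0.357
v -2.519 3.8 -0.856
v -0.982 4.351 -0.201
v -2.694 3.957 -0.579
v -1.156 4.508 0.077
v -2.835 3.953 -0.244
v -1.298 4.505 0.412
v -2.911 3.789 0.072
v -1.374 4.341 0.728
v -2.904 3.503 0.296
v -1.367 4.054 0.952
v -2.815 3.159 0.377
v -1.278 3.711 1.033
v -2.666 2.838 0.297
v -1.128 3.389 0.953
v -2.489 2.611 0.073
v -0.952 3.163 0.729
v -2.326 2.533 -0.242
v -0.789 3.084 0.414
v -2.214 2.619 -0.577
v -0.677 3.171 0.078
v 0.492 -1.009 -1.063
v 1.25 -1.135 -1.105
v 0.288 -2.551 -0.137
v 1.21 -0.942 -0.794
v 1.005 -0.765 -0.544
v 0.683 -0.644 -0.412
v 0.317 -0.606 -0.43
v -0.01 -0.661 -0.593
v -0.221 -0.795 -0.864
v -0.269 -0.979 -1.18
v -0.142 -1.169 -1.469
v 0.129 -1.323 -1.665
v 0.484 -1.405 -1.723
v 0.84 -1.396 -1.63
v 1.117 -1.298 -1.407
f 1 38 17
f 38 12 41
f 17 41 6
f 38 41 17
f 1 17 13
f 17 6 18
f 13 18 2
f 17 18 13
f 1 13 22
f 13 2 23
f 22 23 8
f 13 23 22
f 1 22 34
f 22 8 37
f 34 37 11
f 22 37 34
f 1 34 38
f 34 11 42
f 38 42 12
f 34 42 38
f 2 18 29
f 18 6 32
f 29 32 10
f 18 32 29
f 6 41 19
f 41 12 40
f 19 40 5
f 41 40 19
f 12 42 39
f 42 11 35
f 39 35 3
f 42 35 39
f 11 37 36
f 37 8 24
f 36 24 7
f 37 24 36
f 8 23 28
f 23 2 25
f 28 25 9
f 23 25 28
f 4 30 16
f 30 10 31
f 16 31 5
f 30 31 16
f 4 16 14
f 16 5 15
f 14 15 3
f 16 15 14
f 4 14 21
f 14 3 20
f 21 20 7
f 14 20 21
f 4 21 26
f 21 7 27
f 26 27 9
f 21 27 26
f 4 26 30
f 26 9 33
f 30 33 10
f 26 33 30
f 5 31 19
f 31 10 32
f 19 32 6
f 31 32 19
f 3 15 39
f 15 5 40
f 39 40 12
f 15 40 39
f 7 20 36
f 20 3 35
f 36 35 11
f 20 35 36
f 9 27 28
f 27 7 24
f 28 24 8
f 27 24 28
f 10 33 29
f 33 9 25
f 29 25 2
f 33 25 29
f 44 46 43
f 47 44 43
f 43 46 45
f 45 47 43
f 44 50 46
f 48 44 47
f 48 50 44
f 46 50 45
f 49 47 45
f 45 50 49
f 49 48 47
f 50 48 49
f 52 51 55
f 52 55 53
f 53 55 56
f 53 56 54
f 55 51 57
f 55 57 56
f 56 57 58
f 56 58 54
f 57 51 59
f 57 59 58
f 58 59 60
f 58 60 54
f 59 51 61
f 59 61 60
f 60 61 62
f 60 62 54
f 61 51 63
f 61 63 62
f 62 63 64
f 62 64 54
f 63 51 65
f 63 65 64
f 64 65 66
f 64 66 54
f 65 51 67
f 65 67 66
f 66 67 68
f 66 68 54
f 67 51 69
f 67 69 68
f 68 69 70
f 68 70 54
f 69 51 71
f 69 71 70
f 70 71 72
f 70 72 54
f 71 51 73
f 71 73 72
f 72 73 74
f 72 74 54
f 73 51 75
f 73 75 74
f 74 75 76
f 74 76 54
f 75 51 77
f 75 77 76
f 76 77 78
f 76 78 54
f 77 51 52
f 77 52 78
f 78 52 53
f 78 53 54
f 80 79 82
f 80 82 81
f 82 79 83
f 82 83 81
f 83 79 84
f 83 84 81
f 84 79 85
f 84 85 81
f 85 79 86
f 85 86 81
f 86 79 87
f 86 87 81
f 87 79 88
f 87 88 81
f 88 79 89
f 88 89 81
f 89 79 90
f 89 90 81
f 90 79 91
f 90 91 81
f 91 79 92
f 91 92 81
f 92 79 93
f 92 93 81
f 93 79 80
f 93 80 81



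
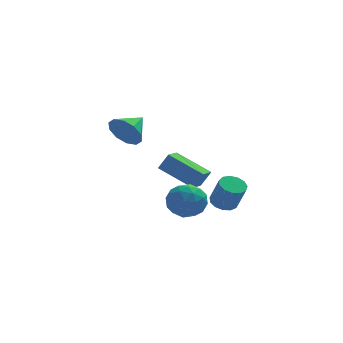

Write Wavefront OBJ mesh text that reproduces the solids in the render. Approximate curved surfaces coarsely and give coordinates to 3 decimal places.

v -2.943 2.207 1.571
v -2.412 2.115 0.704
v -1.957 3.193 2.069
v -2.835 2.577 0.626
v -3.298 2.897 0.909
v -3.626 2.954 1.445
v -3.693 2.726 2.028
v -3.473 2.299 2.437
v -3.051 1.838 2.516
v -2.587 1.517 2.233
v -2.259 1.46 1.697
v -2.193 1.689 1.114
v -1.376 -2.712 -0.086
v -0.991 -2.321 -0.97
v -0.409 -4.079 -0.27
v -0.024 -3.688 -1.154
v 0.214 -3.246 -0.242
v -0.384 -2.401 -0.129
v -1.016 -3.999 -1.111
v -1.614 -3.154 -0.998
v -0.768 -3.116 -1.604
v -0.008 -2.651 -1.067
v -1.392 -3.749 -0.173
v -0.632 -3.284 0.364
v -1.268 -2.397 -0.512
v -0.132 -4.003 -0.728
v 0.008 -3.744 -0.192
v 0.235 -3.514 -0.712
v -0.911 -2.444 -0.017
v -0.685 -2.214 -0.537
v 0.023 -2.757 -0.109
v -0.715 -4.186 -0.703
v -0.489 -3.956 -1.223
v -1.635 -2.886 -0.528
v -1.408 -2.656 -1.048
v -1.423 -3.643 -1.131
v -0.911 -2.634 -1.404
v -0.343 -3.437 -1.512
v -0.926 -3.62 -1.487
v -1.277 -3.124 -1.421
v -0.464 -2.36 -1.089
v 0.104 -3.164 -1.196
v 0.244 -2.904 -0.66
v -0.107 -2.407 -0.594
v -0.333 -2.828 -1.461
v -1.504 -3.236 -0.044
v -0.936 -4.04 -0.151
v -1.293 -3.993 -0.646
v -1.644 -3.496 -0.58
v -1.057 -2.963 0.272
v -0.489 -3.766 0.164
v -0.123 -3.276 0.181
v -0.474 -2.78 0.247
v -1.067 -3.572 0.221
v 0.041 -0.228 -1.301
v 0.547 -0.221 -0.427
v -1.489 0.967 -0.424
v -0.983 0.974 0.45
v 0.563 0.666 -1.61
v 1.069 0.673 -0.736
v -0.967 1.861 -0.733
v -0.461 1.868 0.141
v 0.965 -3.622 -0.585
v 1.556 -3.266 -0.607
v 1.905 -3.761 0.743
v 1.315 -4.118 0.765
v 1.29 -3.028 -0.451
v 1.64 -3.524 0.899
v 0.922 -2.98 -0.338
v 1.271 -3.475 1.012
v 0.567 -3.135 -0.303
v 0.916 -3.63 1.047
v 0.338 -3.445 -0.358
v 0.688 -3.94 0.992
v 0.309 -3.811 -0.484
v 0.659 -4.306 0.866
v 0.488 -4.117 -0.643
v 0.838 -4.613 0.707
v 0.819 -4.267 -0.784
v 1.168 -4.762 0.566
v 1.196 -4.211 -0.861
v 1.545 -4.707 0.489
v 1.499 -3.969 -0.851
v 1.849 -4.464 0.499
v 1.634 -3.616 -0.756
v 1.983 -4.112 0.594
f 2 1 4
f 2 4 3
f 4 1 5
f 4 5 3
f 5 1 6
f 5 6 3
f 6 1 7
f 6 7 3
f 7 1 8
f 7 8 3
f 8 1 9
f 8 9 3
f 9 1 10
f 9 10 3
f 10 1 11
f 10 11 3
f 11 1 12
f 11 12 3
f 12 1 2
f 12 2 3
f 13 50 29
f 50 24 53
f 29 53 18
f 50 53 29
f 13 29 25
f 29 18 30
f 25 30 14
f 29 30 25
f 13 25 34
f 25 14 35
f 34 35 20
f 25 35 34
f 13 34 46
f 34 20 49
f 46 49 23
f 34 49 46
f 13 46 50
f 46 23 54
f 50 54 24
f 46 54 50
f 14 30 41
f 30 18 44
f 41 44 22
f 30 44 41
f 18 53 31
f 53 24 52
f 31 52 17
f 53 52 31
f 24 54 51
f 54 23 47
f 51 47 15
f 54 47 51
f 23 49 48
f 49 20 36
f 48 36 19
f 49 36 48
f 20 35 40
f 35 14 37
f 40 37 21
f 35 37 40
f 16 42 28
f 42 22 43
f 28 43 17
f 42 43 28
f 16 28 26
f 28 17 27
f 26 27 15
f 28 27 26
f 16 26 33
f 26 15 32
f 33 32 19
f 26 32 33
f 16 33 38
f 33 19 39
f 38 39 21
f 33 39 38
f 16 38 42
f 38 21 45
f 42 45 22
f 38 45 42
f 17 43 31
f 43 22 44
f 31 44 18
f 43 44 31
f 15 27 51
f 27 17 52
f 51 52 24
f 27 52 51
f 19 32 48
f 32 15 47
f 48 47 23
f 32 47 48
f 21 39 40
f 39 19 36
f 40 36 20
f 39 36 40
f 22 45 41
f 45 21 37
f 41 37 14
f 45 37 41
f 56 58 55
f 59 56 55
f 55 58 57
f 57 59 55
f 56 62 58
f 60 56 59
f 60 62 56
f 58 62 57
f 61 59 57
f 57 62 61
f 61 60 59
f 62 60 61
f 64 63 67
f 64 67 65
f 65 67 68
f 65 68 66
f 67 63 69
f 67 69 68
f 68 69 70
f 68 70 66
f 69 63 71
f 69 71 70
f 70 71 72
f 70 72 66
f 71 63 73
f 71 73 72
f 72 73 74
f 72 74 66
f 73 63 75
f 73 75 74
f 74 75 76
f 74 76 66
f 75 63 77
f 75 77 76
f 76 77 78
f 76 78 66
f 77 63 79
f 77 79 78
f 78 79 80
f 78 80 66
f 79 63 81
f 79 81 80
f 80 81 82
f 80 82 66
f 81 63 83
f 81 83 82
f 82 83 84
f 82 84 66
f 83 63 85
f 83 85 84
f 84 85 86
f 84 86 66
f 85 63 64
f 85 64 86
f 86 64 65
f 86 65 66



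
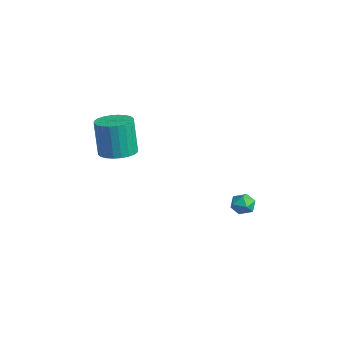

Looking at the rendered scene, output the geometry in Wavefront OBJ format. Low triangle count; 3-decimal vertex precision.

v 3.592 -3.171 1.847
v 4.597 -3.353 1.979
v 4.293 -3.451 4.146
v 3.288 -3.269 4.013
v 4.587 -2.951 1.996
v 4.283 -3.05 4.163
v 4.425 -2.583 1.99
v 4.122 -2.682 4.157
v 4.137 -2.305 1.962
v 3.834 -2.403 4.129
v 3.766 -2.158 1.917
v 3.462 -2.257 4.084
v 3.368 -2.165 1.861
v 3.064 -2.264 4.028
v 3.004 -2.326 1.803
v 2.701 -2.425 3.969
v 2.73 -2.615 1.751
v 2.426 -2.714 3.918
v 2.587 -2.989 1.714
v 2.283 -3.087 3.881
v 2.597 -3.39 1.697
v 2.293 -3.489 3.864
v 2.758 -3.758 1.703
v 2.455 -3.857 3.87
v 3.046 -4.037 1.731
v 2.743 -4.135 3.898
v 3.418 -4.183 1.776
v 3.114 -4.282 3.943
v 3.816 -4.176 1.832
v 3.512 -4.275 3.999
v 4.179 -4.015 1.891
v 3.876 -4.114 4.057
v 4.454 -3.726 1.942
v 4.15 -3.825 4.109
v 3.591 4.438 -3.696
v 4.12 4.331 -3.15
v 3.44 3.209 -3.79
v 3.969 3.102 -3.244
v 3.289 3.411 -3.065
v 3.383 4.171 -3.007
v 4.177 3.369 -3.933
v 4.271 4.129 -3.875
v 4.482 3.671 -3.296
v 3.933 3.697 -2.76
v 3.627 3.843 -4.18
v 3.078 3.869 -3.644
f 2 1 5
f 2 5 3
f 3 5 6
f 3 6 4
f 5 1 7
f 5 7 6
f 6 7 8
f 6 8 4
f 7 1 9
f 7 9 8
f 8 9 10
f 8 10 4
f 9 1 11
f 9 11 10
f 10 11 12
f 10 12 4
f 11 1 13
f 11 13 12
f 12 13 14
f 12 14 4
f 13 1 15
f 13 15 14
f 14 15 16
f 14 16 4
f 15 1 17
f 15 17 16
f 16 17 18
f 16 18 4
f 17 1 19
f 17 19 18
f 18 19 20
f 18 20 4
f 19 1 21
f 19 21 20
f 20 21 22
f 20 22 4
f 21 1 23
f 21 23 22
f 22 23 24
f 22 24 4
f 23 1 25
f 23 25 24
f 24 25 26
f 24 26 4
f 25 1 27
f 25 27 26
f 26 27 28
f 26 28 4
f 27 1 29
f 27 29 28
f 28 29 30
f 28 30 4
f 29 1 31
f 29 31 30
f 30 31 32
f 30 32 4
f 31 1 33
f 31 33 32
f 32 33 34
f 32 34 4
f 33 1 2
f 33 2 34
f 34 2 3
f 34 3 4
f 35 46 40
f 35 40 36
f 35 36 42
f 35 42 45
f 35 45 46
f 36 40 44
f 40 46 39
f 46 45 37
f 45 42 41
f 42 36 43
f 38 44 39
f 38 39 37
f 38 37 41
f 38 41 43
f 38 43 44
f 39 44 40
f 37 39 46
f 41 37 45
f 43 41 42
f 44 43 36



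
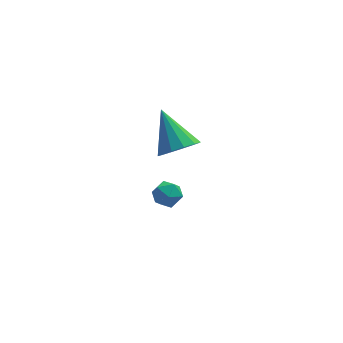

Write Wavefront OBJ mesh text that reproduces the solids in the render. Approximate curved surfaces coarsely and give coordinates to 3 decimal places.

v 0.028 4.004 -2.472
v 0.736 3.84 -2.78
v -0.436 2.92 -2.96
v 0.272 2.756 -3.268
v 0.167 2.735 -2.487
v 0.454 3.405 -2.185
v -0.154 3.355 -3.555
v 0.133 4.025 -3.253
v 0.623 3.439 -3.449
v 0.821 3.056 -2.789
v -0.521 3.704 -2.951
v -0.323 3.321 -2.291
v 0.493 1.192 2.25
v 1.4 1.59 2.273
v -0.173 2.628 3.75
v 1.116 1.868 1.881
v 0.635 1.931 1.606
v 0.109 1.76 1.536
v -0.296 1.409 1.693
v -0.449 0.989 2.026
v -0.304 0.634 2.431
v 0.095 0.456 2.778
v 0.62 0.512 2.958
v 1.105 0.784 2.913
v 1.396 1.186 2.658
f 1 12 6
f 1 6 2
f 1 2 8
f 1 8 11
f 1 11 12
f 2 6 10
f 6 12 5
f 12 11 3
f 11 8 7
f 8 2 9
f 4 10 5
f 4 5 3
f 4 3 7
f 4 7 9
f 4 9 10
f 5 10 6
f 3 5 12
f 7 3 11
f 9 7 8
f 10 9 2
f 14 13 16
f 14 16 15
f 16 13 17
f 16 17 15
f 17 13 18
f 17 18 15
f 18 13 19
f 18 19 15
f 19 13 20
f 19 20 15
f 20 13 21
f 20 21 15
f 21 13 22
f 21 22 15
f 22 13 23
f 22 23 15
f 23 13 24
f 23 24 15
f 24 13 25
f 24 25 15
f 25 13 14
f 25 14 15



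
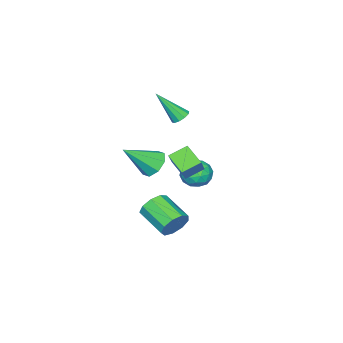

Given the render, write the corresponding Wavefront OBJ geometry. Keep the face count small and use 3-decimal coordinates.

v -3.047 -1.66 2.357
v -2.491 -1.65 2.158
v -2.413 -2.86 4.063
v -2.537 -1.363 2.377
v -2.778 -1.189 2.589
v -3.121 -1.195 2.712
v -3.436 -1.379 2.699
v -3.602 -1.67 2.556
v -3.556 -1.958 2.336
v -3.315 -2.132 2.125
v -2.972 -2.125 2.002
v -2.657 -1.941 2.014
v 3.306 2.597 -1.196
v 3.702 2.218 -1.897
v 3.289 0.544 -1.226
v 2.894 0.923 -0.524
v 4.106 2.298 -1.449
v 3.693 0.625 -0.777
v 4.135 2.518 -0.882
v 3.723 0.845 -0.211
v 3.777 2.775 -0.462
v 3.365 1.101 0.209
v 3.199 2.948 -0.385
v 2.786 1.275 0.286
v 2.671 2.957 -0.688
v 2.258 1.284 -0.016
v 2.44 2.798 -1.228
v 2.027 1.124 -0.557
v 2.614 2.544 -1.753
v 2.202 0.87 -1.082
v 3.113 2.315 -2.017
v 2.7 0.641 -1.346
v 2.078 0.337 1.939
v 2.789 0.591 1.432
v 3.382 -0.637 3.281
v 2.632 1.059 1.924
v 2.15 1.103 2.424
v 1.626 0.699 2.641
v 1.366 0.083 2.446
v 1.523 -0.384 1.954
v 2.005 -0.429 1.453
v 2.53 -0.025 1.237
v -0.424 -0.327 0.575
v -1.31 0.258 1.091
v -0.146 0.751 -0.17
v -1.031 1.336 0.345
v 0.711 0.264 1.855
v -0.174 0.849 2.37
v 0.99 1.342 1.109
v 0.104 1.927 1.625
v -4.562 -0.945 -2.813
v -3.968 -0.225 -2.489
v -3.612 -2.035 -2.131
v -3.018 -1.315 -1.807
v -3.923 -1.418 -1.425
v -4.511 -0.744 -1.846
v -3.069 -1.516 -2.774
v -3.657 -0.842 -3.195
v -3.045 -0.578 -2.465
v -3.573 -0.517 -1.631
v -4.007 -1.743 -2.989
v -4.535 -1.682 -2.155
v -4.349 -0.489 -2.711
v -3.231 -1.771 -1.909
v -3.764 -1.831 -1.685
v -3.414 -1.408 -1.494
v -4.668 -0.794 -2.333
v -4.318 -0.371 -2.143
v -4.292 -1.072 -1.517
v -3.262 -1.889 -2.477
v -2.912 -1.466 -2.287
v -4.166 -0.852 -3.126
v -3.816 -0.429 -2.935
v -3.288 -1.188 -3.103
v -3.457 -0.273 -2.506
v -2.898 -0.914 -2.105
v -2.929 -1.032 -2.673
v -3.274 -0.636 -2.921
v -3.767 -0.237 -2.016
v -3.209 -0.879 -1.615
v -3.741 -0.939 -1.391
v -4.086 -0.543 -1.639
v -3.225 -0.445 -2.002
v -4.371 -1.381 -3.005
v -3.813 -2.023 -2.604
v -3.494 -1.717 -2.981
v -3.839 -1.321 -3.229
v -4.682 -1.346 -2.515
v -4.123 -1.987 -2.114
v -4.306 -1.624 -1.699
v -4.651 -1.228 -1.947
v -4.355 -1.815 -2.618
f 2 1 4
f 2 4 3
f 4 1 5
f 4 5 3
f 5 1 6
f 5 6 3
f 6 1 7
f 6 7 3
f 7 1 8
f 7 8 3
f 8 1 9
f 8 9 3
f 9 1 10
f 9 10 3
f 10 1 11
f 10 11 3
f 11 1 12
f 11 12 3
f 12 1 2
f 12 2 3
f 14 13 17
f 14 17 15
f 15 17 18
f 15 18 16
f 17 13 19
f 17 19 18
f 18 19 20
f 18 20 16
f 19 13 21
f 19 21 20
f 20 21 22
f 20 22 16
f 21 13 23
f 21 23 22
f 22 23 24
f 22 24 16
f 23 13 25
f 23 25 24
f 24 25 26
f 24 26 16
f 25 13 27
f 25 27 26
f 26 27 28
f 26 28 16
f 27 13 29
f 27 29 28
f 28 29 30
f 28 30 16
f 29 13 31
f 29 31 30
f 30 31 32
f 30 32 16
f 31 13 14
f 31 14 32
f 32 14 15
f 32 15 16
f 34 33 36
f 34 36 35
f 36 33 37
f 36 37 35
f 37 33 38
f 37 38 35
f 38 33 39
f 38 39 35
f 39 33 40
f 39 40 35
f 40 33 41
f 40 41 35
f 41 33 42
f 41 42 35
f 42 33 34
f 42 34 35
f 44 46 43
f 47 44 43
f 43 46 45
f 45 47 43
f 44 50 46
f 48 44 47
f 48 50 44
f 46 50 45
f 49 47 45
f 45 50 49
f 49 48 47
f 50 48 49
f 51 88 67
f 88 62 91
f 67 91 56
f 88 91 67
f 51 67 63
f 67 56 68
f 63 68 52
f 67 68 63
f 51 63 72
f 63 52 73
f 72 73 58
f 63 73 72
f 51 72 84
f 72 58 87
f 84 87 61
f 72 87 84
f 51 84 88
f 84 61 92
f 88 92 62
f 84 92 88
f 52 68 79
f 68 56 82
f 79 82 60
f 68 82 79
f 56 91 69
f 91 62 90
f 69 90 55
f 91 90 69
f 62 92 89
f 92 61 85
f 89 85 53
f 92 85 89
f 61 87 86
f 87 58 74
f 86 74 57
f 87 74 86
f 58 73 78
f 73 52 75
f 78 75 59
f 73 75 78
f 54 80 66
f 80 60 81
f 66 81 55
f 80 81 66
f 54 66 64
f 66 55 65
f 64 65 53
f 66 65 64
f 54 64 71
f 64 53 70
f 71 70 57
f 64 70 71
f 54 71 76
f 71 57 77
f 76 77 59
f 71 77 76
f 54 76 80
f 76 59 83
f 80 83 60
f 76 83 80
f 55 81 69
f 81 60 82
f 69 82 56
f 81 82 69
f 53 65 89
f 65 55 90
f 89 90 62
f 65 90 89
f 57 70 86
f 70 53 85
f 86 85 61
f 70 85 86
f 59 77 78
f 77 57 74
f 78 74 58
f 77 74 78
f 60 83 79
f 83 59 75
f 79 75 52
f 83 75 79



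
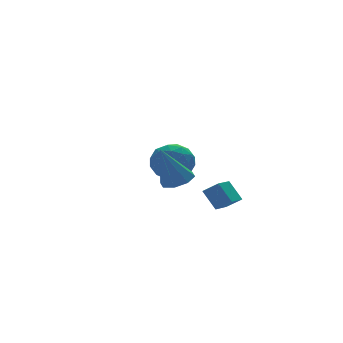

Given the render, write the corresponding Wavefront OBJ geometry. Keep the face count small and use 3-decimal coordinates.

v 0.613 3.811 -0.75
v 1.322 4.472 -0.138
v 1.958 2.548 -0.942
v 2.667 3.209 -0.33
v 1.774 2.702 0.179
v 0.943 3.482 0.298
v 2.337 3.538 -1.378
v 1.506 4.318 -1.259
v 2.387 4.304 -0.526
v 2.039 3.787 0.436
v 1.241 3.233 -1.516
v 0.893 2.716 -0.554
v 0.85 4.252 -0.427
v 2.43 2.768 -0.653
v 1.906 2.469 -0.354
v 2.322 2.858 0.006
v 0.627 3.67 -0.171
v 1.043 4.059 0.189
v 1.309 3.018 0.375
v 2.237 2.961 -1.269
v 2.653 3.35 -0.909
v 0.958 4.162 -1.086
v 1.374 4.551 -0.726
v 1.971 4.002 -1.455
v 1.892 4.542 -0.295
v 2.683 3.8 -0.409
v 2.489 3.993 -1.024
v 2 4.452 -0.954
v 1.688 4.238 0.27
v 2.478 3.496 0.157
v 1.954 3.197 0.456
v 1.465 3.656 0.526
v 2.314 4.139 0.042
v 0.802 3.524 -1.237
v 1.592 2.782 -1.35
v 1.815 3.364 -1.606
v 1.326 3.823 -1.536
v 0.597 3.22 -0.671
v 1.388 2.478 -0.785
v 1.28 2.568 -0.126
v 0.791 3.027 -0.056
v 0.966 2.881 -1.122
v -1.23 -2.149 0.642
v -0.735 -1.533 0.819
v -2.03 -2.051 2.538
v -1.275 -1.343 0.581
v -1.789 -1.625 0.379
v -1.975 -2.214 0.331
v -1.725 -2.766 0.465
v -1.185 -2.956 0.703
v -0.672 -2.674 0.905
v -0.485 -2.084 0.953
v 1.167 -1.29 -1.878
v 1.682 -1.807 -1.335
v 0.904 -0.576 -0.95
v 1.419 -1.093 -0.407
v 2.121 -0.607 -2.133
v 2.636 -1.124 -1.59
v 1.858 0.107 -1.205
v 2.373 -0.41 -0.662
f 1 38 17
f 38 12 41
f 17 41 6
f 38 41 17
f 1 17 13
f 17 6 18
f 13 18 2
f 17 18 13
f 1 13 22
f 13 2 23
f 22 23 8
f 13 23 22
f 1 22 34
f 22 8 37
f 34 37 11
f 22 37 34
f 1 34 38
f 34 11 42
f 38 42 12
f 34 42 38
f 2 18 29
f 18 6 32
f 29 32 10
f 18 32 29
f 6 41 19
f 41 12 40
f 19 40 5
f 41 40 19
f 12 42 39
f 42 11 35
f 39 35 3
f 42 35 39
f 11 37 36
f 37 8 24
f 36 24 7
f 37 24 36
f 8 23 28
f 23 2 25
f 28 25 9
f 23 25 28
f 4 30 16
f 30 10 31
f 16 31 5
f 30 31 16
f 4 16 14
f 16 5 15
f 14 15 3
f 16 15 14
f 4 14 21
f 14 3 20
f 21 20 7
f 14 20 21
f 4 21 26
f 21 7 27
f 26 27 9
f 21 27 26
f 4 26 30
f 26 9 33
f 30 33 10
f 26 33 30
f 5 31 19
f 31 10 32
f 19 32 6
f 31 32 19
f 3 15 39
f 15 5 40
f 39 40 12
f 15 40 39
f 7 20 36
f 20 3 35
f 36 35 11
f 20 35 36
f 9 27 28
f 27 7 24
f 28 24 8
f 27 24 28
f 10 33 29
f 33 9 25
f 29 25 2
f 33 25 29
f 44 43 46
f 44 46 45
f 46 43 47
f 46 47 45
f 47 43 48
f 47 48 45
f 48 43 49
f 48 49 45
f 49 43 50
f 49 50 45
f 50 43 51
f 50 51 45
f 51 43 52
f 51 52 45
f 52 43 44
f 52 44 45
f 54 56 53
f 57 54 53
f 53 56 55
f 55 57 53
f 54 60 56
f 58 54 57
f 58 60 54
f 56 60 55
f 59 57 55
f 55 60 59
f 59 58 57
f 60 58 59



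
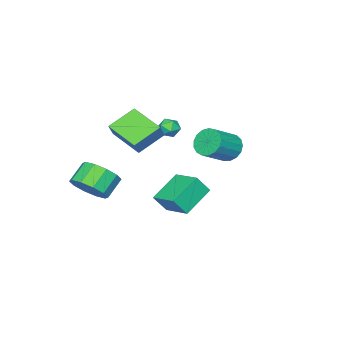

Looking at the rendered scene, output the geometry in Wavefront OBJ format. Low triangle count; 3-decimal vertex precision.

v 2.337 -0.299 1.335
v 2.024 -2.16 1.932
v 0.964 0.199 2.165
v 0.651 -1.663 2.763
v 2.869 -0.137 2.117
v 2.556 -1.999 2.715
v 1.496 0.36 2.948
v 1.183 -1.501 3.545
v 3.704 -2.342 -1.299
v 4.311 -2.873 -0.566
v 3.304 -2.87 0.271
v 2.696 -2.338 -0.461
v 4.396 -2.212 -0.467
v 3.388 -2.209 0.371
v 4.216 -1.601 -0.685
v 3.209 -1.598 0.152
v 3.841 -1.272 -1.138
v 2.834 -1.269 -0.3
v 3.413 -1.352 -1.652
v 2.406 -1.349 -0.815
v 3.096 -1.81 -2.031
v 2.089 -1.807 -1.194
v 3.012 -2.471 -2.131
v 2.004 -2.468 -1.293
v 3.191 -3.082 -1.912
v 2.184 -3.079 -1.075
v 3.566 -3.411 -1.46
v 2.559 -3.408 -0.622
v 3.994 -3.331 -0.945
v 2.987 -3.328 -0.108
v -3.479 -2.25 0.063
v -2.821 -2.388 0.091
v -3.699 -3.312 -0.031
v -3.041 -3.45 -0.003
v -3.359 -3.22 0.543
v -3.224 -2.563 0.601
v -3.296 -3.137 -0.541
v -3.161 -2.48 -0.483
v -2.708 -2.936 -0.283
v -2.747 -2.987 0.387
v -3.773 -2.713 -0.327
v -3.812 -2.764 0.343
v -0.478 -0.84 -4.11
v -2.166 -0.699 -3.123
v -0.046 0.812 -3.609
v -1.734 0.954 -2.622
v 0.054 -1.274 -3.138
v -1.634 -1.132 -2.151
v 0.486 0.379 -2.637
v -1.202 0.52 -1.65
v 0.049 3.375 1.937
v 0.41 3.03 1.261
v 1.792 2.781 2.128
v 1.431 3.125 2.803
v 0.501 3.42 1.23
v 1.882 3.171 2.096
v 0.487 3.8 1.36
v 1.869 3.551 2.227
v 0.374 4.083 1.623
v 1.756 3.834 2.489
v 0.186 4.203 1.957
v 1.567 3.954 2.824
v -0.034 4.134 2.287
v 1.348 3.884 3.154
v -0.234 3.89 2.536
v 1.148 3.641 3.403
v -0.37 3.529 2.648
v 1.012 3.279 3.515
v -0.409 3.132 2.598
v 0.973 2.883 3.464
v -0.344 2.791 2.395
v 1.038 2.541 3.262
v -0.188 2.583 2.088
v 1.193 2.334 2.954
v 0.021 2.557 1.746
v 1.403 2.308 2.612
v 0.237 2.718 1.448
v 1.619 2.469 2.314
f 2 4 1
f 5 2 1
f 1 4 3
f 3 5 1
f 2 8 4
f 6 2 5
f 6 8 2
f 4 8 3
f 7 5 3
f 3 8 7
f 7 6 5
f 8 6 7
f 10 9 13
f 10 13 11
f 11 13 14
f 11 14 12
f 13 9 15
f 13 15 14
f 14 15 16
f 14 16 12
f 15 9 17
f 15 17 16
f 16 17 18
f 16 18 12
f 17 9 19
f 17 19 18
f 18 19 20
f 18 20 12
f 19 9 21
f 19 21 20
f 20 21 22
f 20 22 12
f 21 9 23
f 21 23 22
f 22 23 24
f 22 24 12
f 23 9 25
f 23 25 24
f 24 25 26
f 24 26 12
f 25 9 27
f 25 27 26
f 26 27 28
f 26 28 12
f 27 9 29
f 27 29 28
f 28 29 30
f 28 30 12
f 29 9 10
f 29 10 30
f 30 10 11
f 30 11 12
f 31 42 36
f 31 36 32
f 31 32 38
f 31 38 41
f 31 41 42
f 32 36 40
f 36 42 35
f 42 41 33
f 41 38 37
f 38 32 39
f 34 40 35
f 34 35 33
f 34 33 37
f 34 37 39
f 34 39 40
f 35 40 36
f 33 35 42
f 37 33 41
f 39 37 38
f 40 39 32
f 44 46 43
f 47 44 43
f 43 46 45
f 45 47 43
f 44 50 46
f 48 44 47
f 48 50 44
f 46 50 45
f 49 47 45
f 45 50 49
f 49 48 47
f 50 48 49
f 52 51 55
f 52 55 53
f 53 55 56
f 53 56 54
f 55 51 57
f 55 57 56
f 56 57 58
f 56 58 54
f 57 51 59
f 57 59 58
f 58 59 60
f 58 60 54
f 59 51 61
f 59 61 60
f 60 61 62
f 60 62 54
f 61 51 63
f 61 63 62
f 62 63 64
f 62 64 54
f 63 51 65
f 63 65 64
f 64 65 66
f 64 66 54
f 65 51 67
f 65 67 66
f 66 67 68
f 66 68 54
f 67 51 69
f 67 69 68
f 68 69 70
f 68 70 54
f 69 51 71
f 69 71 70
f 70 71 72
f 70 72 54
f 71 51 73
f 71 73 72
f 72 73 74
f 72 74 54
f 73 51 75
f 73 75 74
f 74 75 76
f 74 76 54
f 75 51 77
f 75 77 76
f 76 77 78
f 76 78 54
f 77 51 52
f 77 52 78
f 78 52 53
f 78 53 54



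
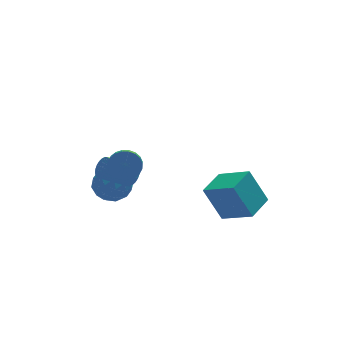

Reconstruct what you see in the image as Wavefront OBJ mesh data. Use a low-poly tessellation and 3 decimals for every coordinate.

v 2.58 -4.124 -0.819
v 1.749 -3.518 1.115
v 1.393 -2.792 -1.745
v 0.562 -2.187 0.189
v 3.798 -2.933 -0.669
v 2.967 -2.328 1.265
v 2.611 -1.602 -1.595
v 1.78 -0.996 0.339
v -3.651 -2.947 3.597
v -2.814 -3.102 3.716
v -3.051 -3.968 4.261
v -3.889 -3.813 4.143
v -2.884 -2.914 3.984
v -3.121 -3.779 4.529
v -3.071 -2.73 4.194
v -3.308 -3.596 4.739
v -3.347 -2.58 4.313
v -3.584 -3.446 4.858
v -3.668 -2.486 4.323
v -3.906 -3.351 4.868
v -3.988 -2.461 4.222
v -4.225 -3.327 4.768
v -4.256 -2.511 4.027
v -4.493 -3.377 4.572
v -4.432 -2.627 3.766
v -4.669 -3.493 4.311
v -4.489 -2.792 3.479
v -4.726 -3.658 4.024
v -4.419 -2.981 3.211
v -4.656 -3.846 3.756
v -4.232 -3.164 3.001
v -4.469 -4.03 3.546
v -3.956 -3.314 2.882
v -4.193 -4.18 3.427
v -3.634 -3.409 2.872
v -3.872 -4.274 3.417
v -3.315 -3.433 2.972
v -3.552 -4.299 3.518
v -3.047 -3.383 3.168
v -3.284 -4.249 3.713
v -2.871 -3.267 3.429
v -3.108 -4.133 3.974
v -2.479 0.323 0.146
v -2.138 0.067 0.689
v -3.68 0.06 1.656
v -4.021 0.317 1.114
v -2.113 0.332 0.731
v -3.654 0.325 1.698
v -2.143 0.595 0.684
v -3.685 0.588 1.651
v -2.225 0.817 0.556
v -3.766 0.81 1.523
v -2.345 0.964 0.365
v -3.887 0.957 1.332
v -2.486 1.013 0.141
v -4.028 1.007 1.108
v -2.626 0.958 -0.083
v -4.167 0.951 0.885
v -2.743 0.805 -0.271
v -4.285 0.799 0.696
v -2.82 0.58 -0.396
v -4.362 0.573 0.571
v -2.846 0.315 -0.438
v -4.387 0.308 0.529
v -2.815 0.052 -0.391
v -4.357 0.045 0.576
v -2.734 -0.17 -0.263
v -4.275 -0.177 0.704
v -2.613 -0.317 -0.072
v -4.155 -0.324 0.895
v -2.472 -0.367 0.152
v -4.014 -0.373 1.119
v -2.333 -0.311 0.375
v -3.874 -0.318 1.343
v -2.215 -0.159 0.564
v -3.757 -0.165 1.531
v -3.663 2.582 -1.289
v -2.715 2.335 -0.655
v -3.745 0.785 -1.865
v -2.797 0.538 -1.231
v -3.805 0.793 -0.7
v -3.754 1.904 -0.344
v -2.706 1.216 -2.176
v -2.655 2.327 -1.82
v -2.124 1.491 -1.203
v -2.803 1.229 -0.29
v -3.657 1.891 -2.23
v -4.336 1.629 -1.317
v -3.181 2.616 -0.921
v -3.279 0.504 -1.599
v -3.871 0.654 -1.287
v -3.314 0.509 -0.913
v -3.792 2.363 -0.739
v -3.235 2.217 -0.366
v -3.876 1.311 -0.392
v -3.225 0.903 -2.154
v -2.668 0.757 -1.781
v -3.146 2.611 -1.607
v -2.589 2.466 -1.233
v -2.584 1.809 -2.128
v -2.277 1.975 -0.871
v -2.325 0.919 -1.209
v -2.272 1.317 -1.765
v -2.242 1.97 -1.556
v -2.676 1.821 -0.334
v -2.725 0.765 -0.673
v -3.317 0.915 -0.361
v -3.287 1.568 -0.151
v -2.329 1.325 -0.656
v -3.735 2.355 -1.847
v -3.784 1.299 -2.186
v -3.173 1.552 -2.369
v -3.143 2.205 -2.159
v -4.135 2.201 -1.311
v -4.183 1.145 -1.649
v -4.218 1.15 -0.964
v -4.188 1.803 -0.755
v -4.131 1.795 -1.864
f 2 4 1
f 5 2 1
f 1 4 3
f 3 5 1
f 2 8 4
f 6 2 5
f 6 8 2
f 4 8 3
f 7 5 3
f 3 8 7
f 7 6 5
f 8 6 7
f 10 9 13
f 10 13 11
f 11 13 14
f 11 14 12
f 13 9 15
f 13 15 14
f 14 15 16
f 14 16 12
f 15 9 17
f 15 17 16
f 16 17 18
f 16 18 12
f 17 9 19
f 17 19 18
f 18 19 20
f 18 20 12
f 19 9 21
f 19 21 20
f 20 21 22
f 20 22 12
f 21 9 23
f 21 23 22
f 22 23 24
f 22 24 12
f 23 9 25
f 23 25 24
f 24 25 26
f 24 26 12
f 25 9 27
f 25 27 26
f 26 27 28
f 26 28 12
f 27 9 29
f 27 29 28
f 28 29 30
f 28 30 12
f 29 9 31
f 29 31 30
f 30 31 32
f 30 32 12
f 31 9 33
f 31 33 32
f 32 33 34
f 32 34 12
f 33 9 35
f 33 35 34
f 34 35 36
f 34 36 12
f 35 9 37
f 35 37 36
f 36 37 38
f 36 38 12
f 37 9 39
f 37 39 38
f 38 39 40
f 38 40 12
f 39 9 41
f 39 41 40
f 40 41 42
f 40 42 12
f 41 9 10
f 41 10 42
f 42 10 11
f 42 11 12
f 44 43 47
f 44 47 45
f 45 47 48
f 45 48 46
f 47 43 49
f 47 49 48
f 48 49 50
f 48 50 46
f 49 43 51
f 49 51 50
f 50 51 52
f 50 52 46
f 51 43 53
f 51 53 52
f 52 53 54
f 52 54 46
f 53 43 55
f 53 55 54
f 54 55 56
f 54 56 46
f 55 43 57
f 55 57 56
f 56 57 58
f 56 58 46
f 57 43 59
f 57 59 58
f 58 59 60
f 58 60 46
f 59 43 61
f 59 61 60
f 60 61 62
f 60 62 46
f 61 43 63
f 61 63 62
f 62 63 64
f 62 64 46
f 63 43 65
f 63 65 64
f 64 65 66
f 64 66 46
f 65 43 67
f 65 67 66
f 66 67 68
f 66 68 46
f 67 43 69
f 67 69 68
f 68 69 70
f 68 70 46
f 69 43 71
f 69 71 70
f 70 71 72
f 70 72 46
f 71 43 73
f 71 73 72
f 72 73 74
f 72 74 46
f 73 43 75
f 73 75 74
f 74 75 76
f 74 76 46
f 75 43 44
f 75 44 76
f 76 44 45
f 76 45 46
f 77 114 93
f 114 88 117
f 93 117 82
f 114 117 93
f 77 93 89
f 93 82 94
f 89 94 78
f 93 94 89
f 77 89 98
f 89 78 99
f 98 99 84
f 89 99 98
f 77 98 110
f 98 84 113
f 110 113 87
f 98 113 110
f 77 110 114
f 110 87 118
f 114 118 88
f 110 118 114
f 78 94 105
f 94 82 108
f 105 108 86
f 94 108 105
f 82 117 95
f 117 88 116
f 95 116 81
f 117 116 95
f 88 118 115
f 118 87 111
f 115 111 79
f 118 111 115
f 87 113 112
f 113 84 100
f 112 100 83
f 113 100 112
f 84 99 104
f 99 78 101
f 104 101 85
f 99 101 104
f 80 106 92
f 106 86 107
f 92 107 81
f 106 107 92
f 80 92 90
f 92 81 91
f 90 91 79
f 92 91 90
f 80 90 97
f 90 79 96
f 97 96 83
f 90 96 97
f 80 97 102
f 97 83 103
f 102 103 85
f 97 103 102
f 80 102 106
f 102 85 109
f 106 109 86
f 102 109 106
f 81 107 95
f 107 86 108
f 95 108 82
f 107 108 95
f 79 91 115
f 91 81 116
f 115 116 88
f 91 116 115
f 83 96 112
f 96 79 111
f 112 111 87
f 96 111 112
f 85 103 104
f 103 83 100
f 104 100 84
f 103 100 104
f 86 109 105
f 109 85 101
f 105 101 78
f 109 101 105



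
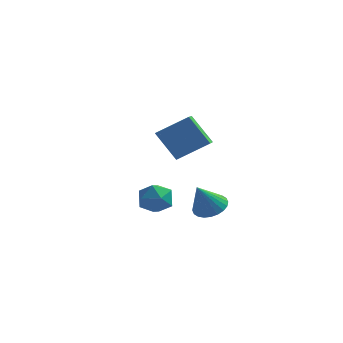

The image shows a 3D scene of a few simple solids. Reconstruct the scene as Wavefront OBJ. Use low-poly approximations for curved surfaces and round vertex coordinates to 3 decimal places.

v 0.415 2.45 -2.05
v 1.091 2.483 -2.922
v 0.049 0.737 -2.398
v 0.725 0.77 -3.27
v 1.139 0.829 -2.249
v 1.365 1.888 -2.033
v -0.225 1.332 -3.287
v 0.001 2.391 -3.071
v 0.695 1.792 -3.686
v 1.538 1.482 -3.045
v -0.398 1.738 -2.275
v 0.445 1.428 -1.634
v 4.09 -0.013 -2.067
v 4.808 0.487 -1.604
v 3.63 -0.867 -0.433
v 4.509 0.728 -1.562
v 4.146 0.856 -1.597
v 3.775 0.852 -1.704
v 3.451 0.716 -1.866
v 3.225 0.469 -2.059
v 3.131 0.148 -2.252
v 3.183 -0.197 -2.418
v 3.372 -0.514 -2.53
v 3.671 -0.755 -2.572
v 4.034 -0.883 -2.537
v 4.405 -0.879 -2.43
v 4.728 -0.743 -2.268
v 4.954 -0.496 -2.076
v 5.049 -0.175 -1.882
v 4.997 0.17 -1.716
v 3.232 -3.02 2.296
v 2.033 -2.751 3.874
v 2.855 -1.324 1.721
v 1.656 -1.055 3.299
v 4.764 -2.325 3.341
v 3.565 -2.056 4.919
v 4.387 -0.629 2.766
v 3.188 -0.36 4.344
f 1 12 6
f 1 6 2
f 1 2 8
f 1 8 11
f 1 11 12
f 2 6 10
f 6 12 5
f 12 11 3
f 11 8 7
f 8 2 9
f 4 10 5
f 4 5 3
f 4 3 7
f 4 7 9
f 4 9 10
f 5 10 6
f 3 5 12
f 7 3 11
f 9 7 8
f 10 9 2
f 14 13 16
f 14 16 15
f 16 13 17
f 16 17 15
f 17 13 18
f 17 18 15
f 18 13 19
f 18 19 15
f 19 13 20
f 19 20 15
f 20 13 21
f 20 21 15
f 21 13 22
f 21 22 15
f 22 13 23
f 22 23 15
f 23 13 24
f 23 24 15
f 24 13 25
f 24 25 15
f 25 13 26
f 25 26 15
f 26 13 27
f 26 27 15
f 27 13 28
f 27 28 15
f 28 13 29
f 28 29 15
f 29 13 30
f 29 30 15
f 30 13 14
f 30 14 15
f 32 34 31
f 35 32 31
f 31 34 33
f 33 35 31
f 32 38 34
f 36 32 35
f 36 38 32
f 34 38 33
f 37 35 33
f 33 38 37
f 37 36 35
f 38 36 37



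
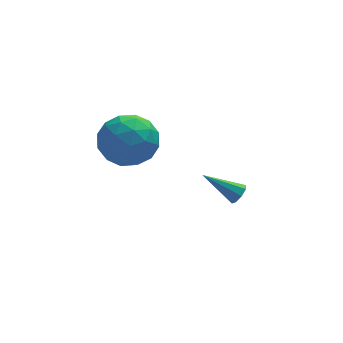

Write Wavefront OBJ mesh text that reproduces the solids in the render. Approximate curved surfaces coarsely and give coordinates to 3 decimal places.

v -0.12 -1.247 3.575
v 0.829 -2.01 3.749
v -0.869 -2.49 2.211
v 0.08 -3.253 2.385
v -0.762 -3.107 3.27
v -0.299 -2.339 4.113
v 0.259 -2.161 1.847
v 0.722 -1.393 2.69
v 1.064 -2.575 2.681
v 0.432 -3.16 3.561
v -0.472 -1.34 2.399
v -1.104 -1.925 3.279
v 0.42 -1.52 3.781
v -0.46 -2.98 2.179
v -0.955 -2.895 2.699
v -0.397 -3.343 2.801
v -0.243 -1.713 3.995
v 0.315 -2.161 4.098
v -0.62 -2.806 3.816
v -0.355 -2.339 1.862
v 0.203 -2.787 1.965
v 0.357 -1.157 3.159
v 0.915 -1.605 3.261
v 0.58 -1.694 2.144
v 1.116 -2.3 3.256
v 0.676 -3.03 2.455
v 0.781 -2.389 2.139
v 1.053 -1.937 2.634
v 0.745 -2.644 3.773
v 0.305 -3.374 2.972
v -0.19 -3.288 3.492
v 0.082 -2.837 3.987
v 0.883 -2.976 3.146
v -0.345 -1.126 2.988
v -0.785 -1.856 2.187
v -0.122 -1.663 1.973
v 0.15 -1.212 2.468
v -0.716 -1.47 3.505
v -1.156 -2.2 2.704
v -1.093 -2.563 3.326
v -0.821 -2.111 3.821
v -0.923 -1.524 2.814
v 4.453 -1.413 -1.727
v 4.674 -1.584 -1.312
v 3.147 -0.827 -0.793
v 4.776 -1.224 -1.395
v 4.689 -0.976 -1.672
v 4.464 -0.983 -1.982
v 4.233 -1.243 -2.142
v 4.131 -1.602 -2.059
v 4.218 -1.851 -1.782
v 4.443 -1.843 -1.472
f 1 38 17
f 38 12 41
f 17 41 6
f 38 41 17
f 1 17 13
f 17 6 18
f 13 18 2
f 17 18 13
f 1 13 22
f 13 2 23
f 22 23 8
f 13 23 22
f 1 22 34
f 22 8 37
f 34 37 11
f 22 37 34
f 1 34 38
f 34 11 42
f 38 42 12
f 34 42 38
f 2 18 29
f 18 6 32
f 29 32 10
f 18 32 29
f 6 41 19
f 41 12 40
f 19 40 5
f 41 40 19
f 12 42 39
f 42 11 35
f 39 35 3
f 42 35 39
f 11 37 36
f 37 8 24
f 36 24 7
f 37 24 36
f 8 23 28
f 23 2 25
f 28 25 9
f 23 25 28
f 4 30 16
f 30 10 31
f 16 31 5
f 30 31 16
f 4 16 14
f 16 5 15
f 14 15 3
f 16 15 14
f 4 14 21
f 14 3 20
f 21 20 7
f 14 20 21
f 4 21 26
f 21 7 27
f 26 27 9
f 21 27 26
f 4 26 30
f 26 9 33
f 30 33 10
f 26 33 30
f 5 31 19
f 31 10 32
f 19 32 6
f 31 32 19
f 3 15 39
f 15 5 40
f 39 40 12
f 15 40 39
f 7 20 36
f 20 3 35
f 36 35 11
f 20 35 36
f 9 27 28
f 27 7 24
f 28 24 8
f 27 24 28
f 10 33 29
f 33 9 25
f 29 25 2
f 33 25 29
f 44 43 46
f 44 46 45
f 46 43 47
f 46 47 45
f 47 43 48
f 47 48 45
f 48 43 49
f 48 49 45
f 49 43 50
f 49 50 45
f 50 43 51
f 50 51 45
f 51 43 52
f 51 52 45
f 52 43 44
f 52 44 45

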